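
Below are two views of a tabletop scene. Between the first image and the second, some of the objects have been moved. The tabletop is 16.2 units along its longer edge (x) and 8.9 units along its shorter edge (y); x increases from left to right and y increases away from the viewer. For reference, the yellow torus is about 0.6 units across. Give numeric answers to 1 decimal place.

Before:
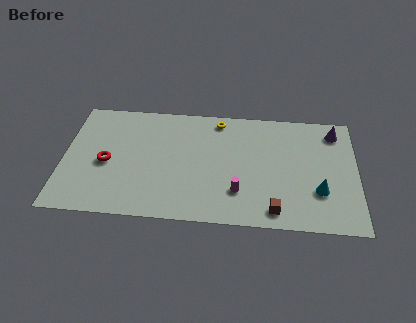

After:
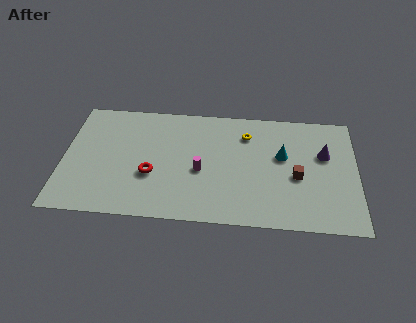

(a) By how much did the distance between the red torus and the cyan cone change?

-4.3

They were about 11.8 units apart before and 7.5 after — 4.3 units closer together.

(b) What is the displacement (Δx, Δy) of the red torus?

(2.5, -0.7)

The red torus was at about (2.4, 4.0) and moved to about (4.9, 3.3).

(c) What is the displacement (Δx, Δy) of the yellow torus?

(1.6, -1.0)

The yellow torus was at about (8.5, 7.8) and moved to about (10.1, 6.8).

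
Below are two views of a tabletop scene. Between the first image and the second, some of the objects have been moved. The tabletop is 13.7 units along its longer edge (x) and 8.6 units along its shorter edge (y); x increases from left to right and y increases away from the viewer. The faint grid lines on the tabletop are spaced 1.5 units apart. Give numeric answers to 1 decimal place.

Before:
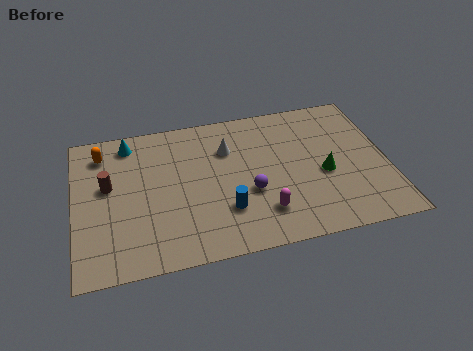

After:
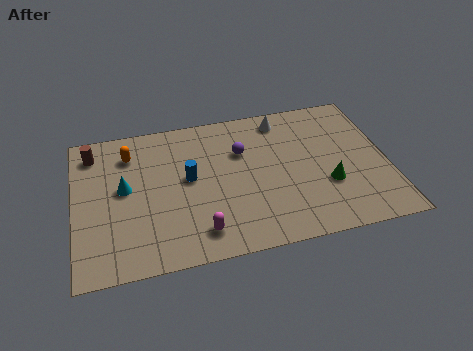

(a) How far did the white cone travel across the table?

2.8

The white cone was near (6.8, 6.1) before and (9.3, 7.4) after, so it travelled √(2.5² + 1.3²) ≈ 2.8 units.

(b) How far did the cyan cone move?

2.7

From (2.5, 7.4) to (2.2, 4.7), the cyan cone covered √(0.3² + 2.7²) ≈ 2.7 units.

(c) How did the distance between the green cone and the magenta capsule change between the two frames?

+2.6

They were about 3.3 units apart before and 5.9 after — 2.6 units further apart.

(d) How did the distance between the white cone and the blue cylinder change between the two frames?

+1.5

Before: roughly 3.6 units apart; after: 5.1. That's 1.5 units further apart.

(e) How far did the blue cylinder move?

2.7

The blue cylinder moved from about (6.5, 2.5) to (5.0, 4.7), a distance of √(1.5² + 2.2²) ≈ 2.7.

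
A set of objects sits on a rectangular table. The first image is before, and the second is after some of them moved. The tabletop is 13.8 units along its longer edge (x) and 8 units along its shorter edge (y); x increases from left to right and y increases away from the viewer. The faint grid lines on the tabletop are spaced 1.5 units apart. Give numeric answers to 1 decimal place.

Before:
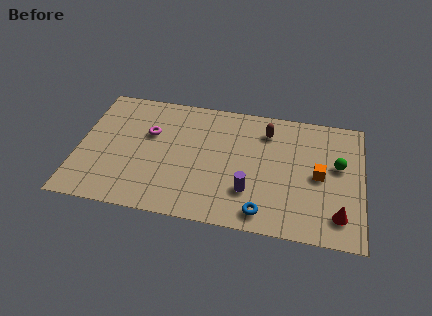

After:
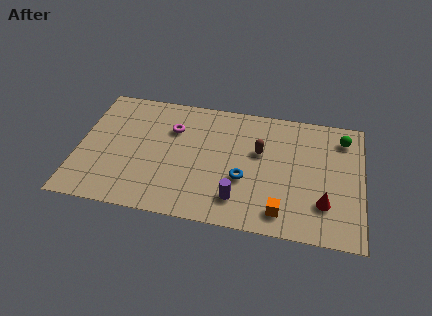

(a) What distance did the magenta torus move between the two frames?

1.2

The magenta torus moved from about (3.4, 5.1) to (4.5, 5.6), a distance of √(1.1² + 0.5²) ≈ 1.2.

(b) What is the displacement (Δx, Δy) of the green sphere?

(0.2, 1.8)

From the two frames, the green sphere sits at roughly (12.6, 4.7) before and (12.8, 6.5) after.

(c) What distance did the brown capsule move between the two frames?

1.4

From (9.1, 6.3) to (8.8, 4.9), the brown capsule covered √(0.3² + 1.4²) ≈ 1.4 units.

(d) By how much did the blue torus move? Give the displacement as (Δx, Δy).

(-1.0, 1.9)

From the two frames, the blue torus sits at roughly (9.1, 1.1) before and (8.1, 3.0) after.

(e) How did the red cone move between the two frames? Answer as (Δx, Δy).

(-0.7, 0.6)

From the two frames, the red cone sits at roughly (12.7, 1.6) before and (12.0, 2.2) after.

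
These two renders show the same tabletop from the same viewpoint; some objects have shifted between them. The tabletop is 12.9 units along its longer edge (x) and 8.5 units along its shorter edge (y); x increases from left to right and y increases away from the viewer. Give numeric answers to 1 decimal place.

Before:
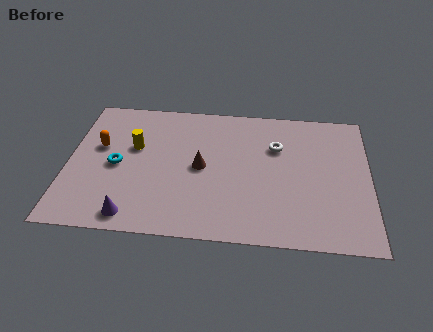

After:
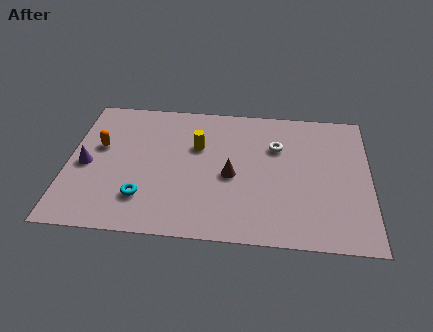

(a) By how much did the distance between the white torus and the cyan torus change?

-0.3

They were about 7.0 units apart before and 6.7 after — 0.3 units closer together.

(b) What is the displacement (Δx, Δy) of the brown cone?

(1.3, -0.4)

From the two frames, the brown cone sits at roughly (5.7, 4.2) before and (7.0, 3.8) after.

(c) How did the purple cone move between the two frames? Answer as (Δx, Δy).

(-2.1, 2.9)

The purple cone started near (2.9, 1.0) and ended near (0.8, 3.9).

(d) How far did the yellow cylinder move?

2.7

The yellow cylinder moved from about (2.8, 5.2) to (5.5, 5.5), a distance of √(2.7² + 0.3²) ≈ 2.7.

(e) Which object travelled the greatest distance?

the purple cone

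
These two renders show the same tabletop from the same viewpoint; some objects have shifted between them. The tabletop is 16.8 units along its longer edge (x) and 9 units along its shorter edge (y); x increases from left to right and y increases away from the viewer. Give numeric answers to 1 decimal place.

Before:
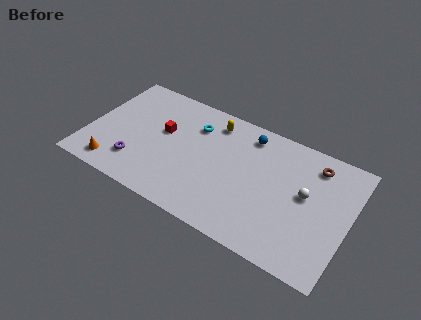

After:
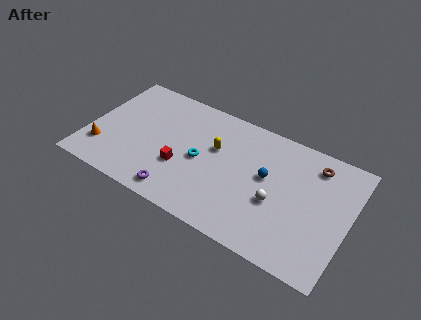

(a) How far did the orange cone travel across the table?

1.4

From (2.1, 1.3) to (1.1, 2.3), the orange cone covered √(1.0² + 1.0²) ≈ 1.4 units.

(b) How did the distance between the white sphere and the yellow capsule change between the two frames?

-2.1

The distance was about 6.8 in the first image and 4.7 in the second, so they moved 2.1 units closer together.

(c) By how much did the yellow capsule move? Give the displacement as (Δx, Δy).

(0.4, -1.9)

From the two frames, the yellow capsule sits at roughly (7.7, 7.5) before and (8.1, 5.6) after.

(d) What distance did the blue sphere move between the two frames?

2.9

The blue sphere moved from about (10.0, 7.6) to (11.5, 5.1), a distance of √(1.5² + 2.5²) ≈ 2.9.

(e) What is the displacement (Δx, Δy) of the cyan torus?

(0.7, -2.4)

The cyan torus started near (6.6, 6.7) and ended near (7.3, 4.3).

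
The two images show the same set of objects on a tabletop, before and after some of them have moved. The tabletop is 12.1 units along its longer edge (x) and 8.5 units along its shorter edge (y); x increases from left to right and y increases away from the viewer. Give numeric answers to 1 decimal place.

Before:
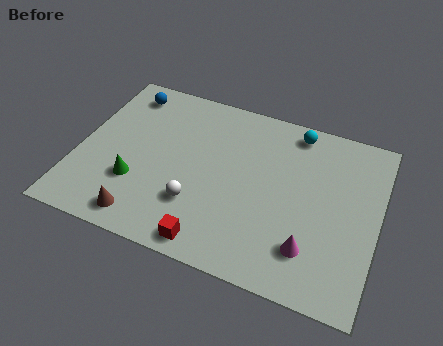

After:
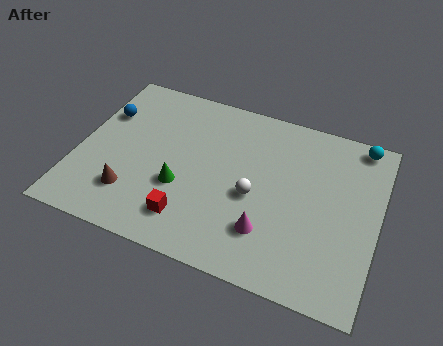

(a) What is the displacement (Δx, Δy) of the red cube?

(-1.0, 0.8)

From the two frames, the red cube sits at roughly (5.8, 0.9) before and (4.8, 1.7) after.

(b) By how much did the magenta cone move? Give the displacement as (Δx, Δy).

(-1.7, 0.2)

From the two frames, the magenta cone sits at roughly (9.6, 2.0) before and (7.9, 2.2) after.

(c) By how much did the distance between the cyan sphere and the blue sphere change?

+3.5

They were about 7.0 units apart before and 10.5 after — 3.5 units further apart.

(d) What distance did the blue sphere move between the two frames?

1.6

From (1.5, 7.2) to (0.8, 5.8), the blue sphere covered √(0.7² + 1.4²) ≈ 1.6 units.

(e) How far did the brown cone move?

1.2

The brown cone moved from about (3.0, 1.1) to (2.4, 2.1), a distance of √(0.6² + 1.0²) ≈ 1.2.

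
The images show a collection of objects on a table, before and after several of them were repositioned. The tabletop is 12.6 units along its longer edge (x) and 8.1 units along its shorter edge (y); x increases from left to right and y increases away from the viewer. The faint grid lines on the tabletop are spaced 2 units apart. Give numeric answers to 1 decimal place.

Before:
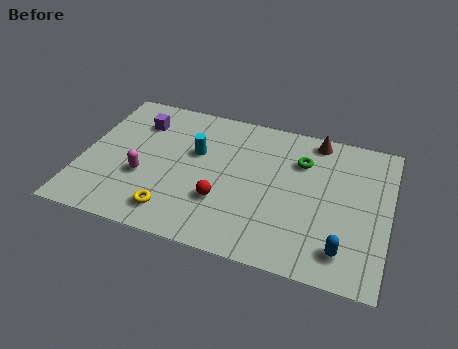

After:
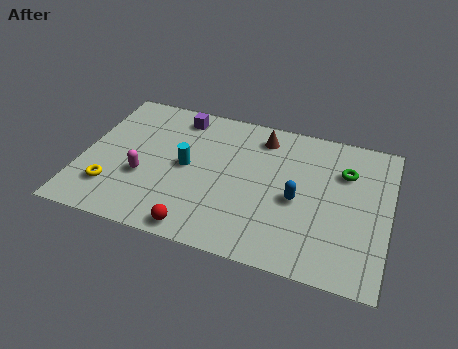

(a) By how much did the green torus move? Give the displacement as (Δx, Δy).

(1.8, -0.1)

The green torus started near (8.9, 5.8) and ended near (10.7, 5.7).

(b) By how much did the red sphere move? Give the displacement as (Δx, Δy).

(-0.8, -1.8)

The red sphere was at about (5.9, 2.6) and moved to about (5.1, 0.8).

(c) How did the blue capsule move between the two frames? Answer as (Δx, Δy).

(-2.0, 2.1)

From the two frames, the blue capsule sits at roughly (10.9, 1.5) before and (8.9, 3.6) after.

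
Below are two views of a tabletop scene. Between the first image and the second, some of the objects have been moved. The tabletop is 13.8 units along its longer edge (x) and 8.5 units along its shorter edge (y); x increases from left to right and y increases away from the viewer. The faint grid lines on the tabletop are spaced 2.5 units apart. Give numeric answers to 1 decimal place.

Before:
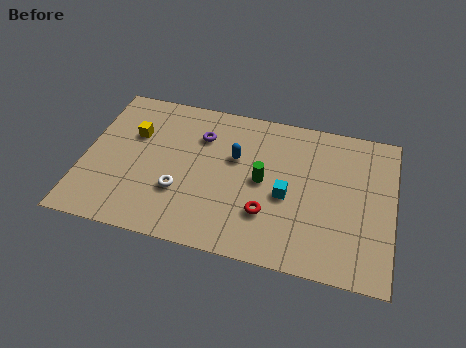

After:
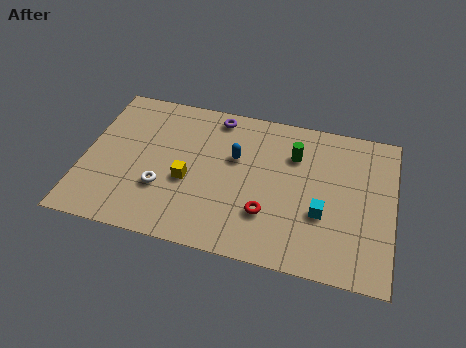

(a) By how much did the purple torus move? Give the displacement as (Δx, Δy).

(0.6, 1.3)

From the two frames, the purple torus sits at roughly (5.1, 6.2) before and (5.7, 7.5) after.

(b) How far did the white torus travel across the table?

0.8

The white torus moved from about (4.4, 2.8) to (3.6, 2.8), a distance of √(0.8² + 0.0²) ≈ 0.8.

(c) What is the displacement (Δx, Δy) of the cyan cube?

(1.6, -0.6)

From the two frames, the cyan cube sits at roughly (9.1, 3.7) before and (10.7, 3.1) after.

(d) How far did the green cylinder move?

2.2

The green cylinder moved from about (8.0, 4.3) to (9.3, 6.1), a distance of √(1.3² + 1.8²) ≈ 2.2.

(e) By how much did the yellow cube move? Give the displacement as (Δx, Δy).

(2.6, -2.1)

The yellow cube started near (2.1, 5.6) and ended near (4.7, 3.5).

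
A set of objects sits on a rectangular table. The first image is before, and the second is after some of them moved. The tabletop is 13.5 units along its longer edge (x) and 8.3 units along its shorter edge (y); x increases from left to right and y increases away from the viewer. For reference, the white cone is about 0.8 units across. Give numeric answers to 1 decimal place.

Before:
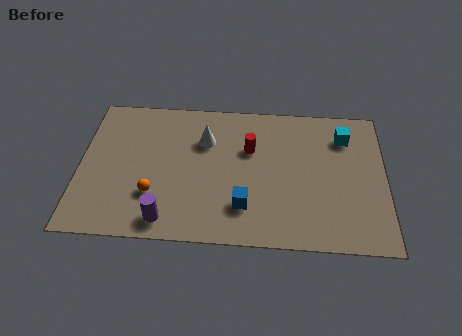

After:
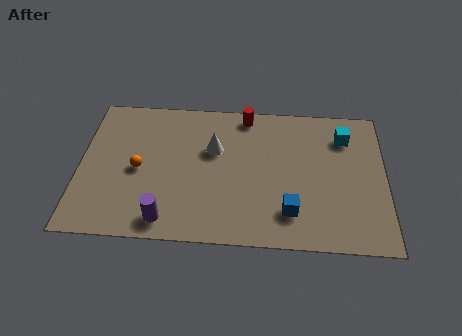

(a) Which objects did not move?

the purple cylinder and the cyan cube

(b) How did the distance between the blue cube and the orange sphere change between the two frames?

+3.0

The distance was about 4.0 in the first image and 7.0 in the second, so they moved 3.0 units further apart.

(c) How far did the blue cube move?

2.0

The blue cube was near (7.3, 2.1) before and (9.3, 1.9) after, so it travelled √(2.0² + 0.2²) ≈ 2.0 units.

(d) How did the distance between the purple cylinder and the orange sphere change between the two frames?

+1.6

They were about 1.5 units apart before and 3.1 after — 1.6 units further apart.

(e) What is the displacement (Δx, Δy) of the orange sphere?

(-0.7, 1.4)

From the two frames, the orange sphere sits at roughly (3.3, 2.5) before and (2.6, 3.9) after.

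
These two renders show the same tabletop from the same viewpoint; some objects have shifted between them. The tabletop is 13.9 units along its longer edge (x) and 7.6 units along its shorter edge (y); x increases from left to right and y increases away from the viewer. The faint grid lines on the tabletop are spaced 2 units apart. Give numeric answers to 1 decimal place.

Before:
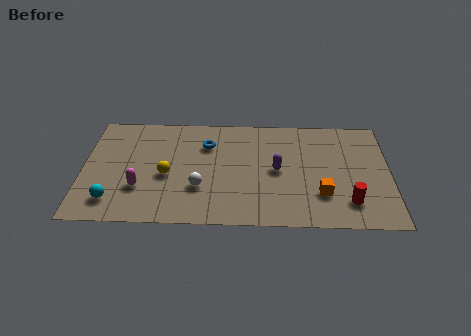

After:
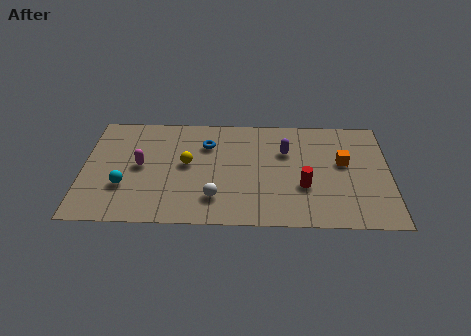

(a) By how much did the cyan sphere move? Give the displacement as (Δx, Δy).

(0.5, 1.0)

The cyan sphere started near (1.4, 1.5) and ended near (1.9, 2.5).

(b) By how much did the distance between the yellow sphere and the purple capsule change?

-0.4

Before: roughly 5.0 units apart; after: 4.6. That's 0.4 units closer together.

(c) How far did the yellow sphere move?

1.2

The yellow sphere was near (3.8, 3.3) before and (4.7, 4.1) after, so it travelled √(0.9² + 0.8²) ≈ 1.2 units.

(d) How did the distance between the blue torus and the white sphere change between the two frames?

+0.7

They were about 3.0 units apart before and 3.7 after — 0.7 units further apart.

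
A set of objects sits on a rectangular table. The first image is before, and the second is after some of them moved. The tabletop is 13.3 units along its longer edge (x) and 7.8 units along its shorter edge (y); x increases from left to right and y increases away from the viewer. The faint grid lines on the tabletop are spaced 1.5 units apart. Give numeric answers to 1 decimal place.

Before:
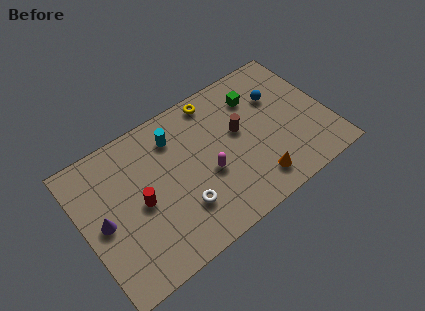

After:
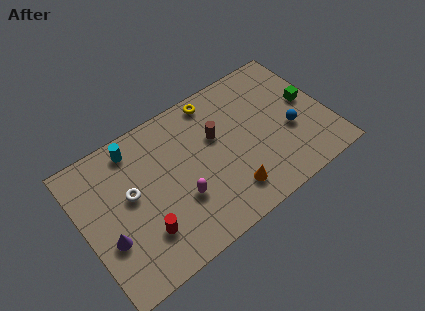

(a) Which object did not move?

the yellow torus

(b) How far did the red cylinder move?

1.6

The red cylinder was near (3.0, 3.7) before and (2.9, 2.1) after, so it travelled √(0.1² + 1.6²) ≈ 1.6 units.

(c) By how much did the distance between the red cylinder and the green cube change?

+2.6

Before: roughly 7.1 units apart; after: 9.7. That's 2.6 units further apart.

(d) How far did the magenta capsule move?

1.7

From (6.6, 3.2) to (5.0, 2.7), the magenta capsule covered √(1.6² + 0.5²) ≈ 1.7 units.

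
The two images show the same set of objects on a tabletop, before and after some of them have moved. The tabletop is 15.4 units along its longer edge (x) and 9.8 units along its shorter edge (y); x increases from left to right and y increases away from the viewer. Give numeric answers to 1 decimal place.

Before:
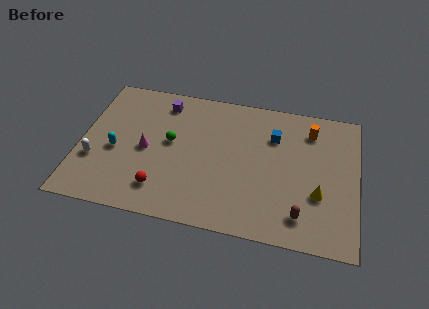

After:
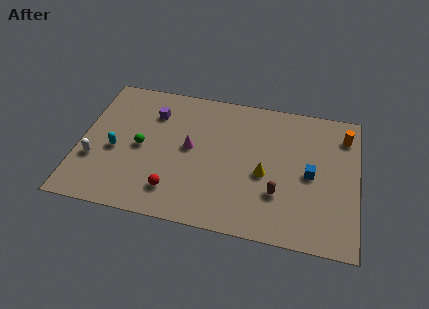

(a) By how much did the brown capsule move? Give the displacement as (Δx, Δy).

(-1.3, 1.2)

The brown capsule was at about (12.4, 1.8) and moved to about (11.1, 3.0).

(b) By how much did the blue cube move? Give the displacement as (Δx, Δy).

(2.1, -2.3)

From the two frames, the blue cube sits at roughly (10.7, 7.0) before and (12.8, 4.7) after.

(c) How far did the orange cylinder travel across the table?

1.9

The orange cylinder moved from about (12.7, 7.8) to (14.6, 7.8), a distance of √(1.9² + 0.0²) ≈ 1.9.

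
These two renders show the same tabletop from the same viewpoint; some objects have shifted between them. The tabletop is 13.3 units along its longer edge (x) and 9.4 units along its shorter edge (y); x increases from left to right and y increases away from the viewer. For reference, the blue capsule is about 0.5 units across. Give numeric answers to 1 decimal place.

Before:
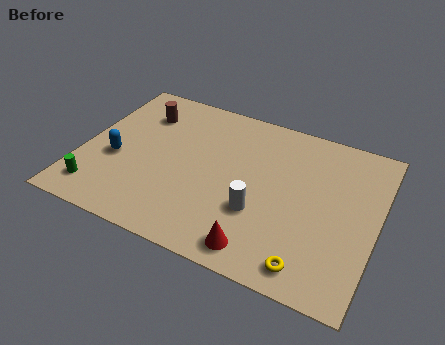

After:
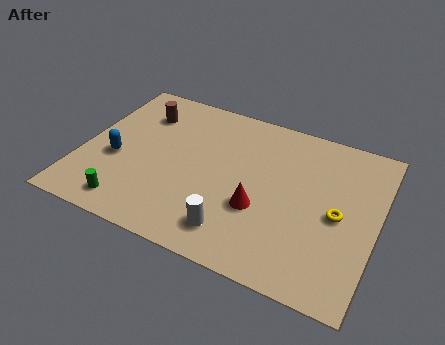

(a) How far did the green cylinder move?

1.5

From (1.1, 1.6) to (2.6, 1.3), the green cylinder covered √(1.5² + 0.3²) ≈ 1.5 units.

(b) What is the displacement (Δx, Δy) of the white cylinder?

(-0.9, -1.5)

From the two frames, the white cylinder sits at roughly (8.2, 3.2) before and (7.3, 1.7) after.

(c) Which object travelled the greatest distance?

the yellow torus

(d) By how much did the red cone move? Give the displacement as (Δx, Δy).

(-0.3, 2.2)

The red cone was at about (8.5, 1.2) and moved to about (8.2, 3.4).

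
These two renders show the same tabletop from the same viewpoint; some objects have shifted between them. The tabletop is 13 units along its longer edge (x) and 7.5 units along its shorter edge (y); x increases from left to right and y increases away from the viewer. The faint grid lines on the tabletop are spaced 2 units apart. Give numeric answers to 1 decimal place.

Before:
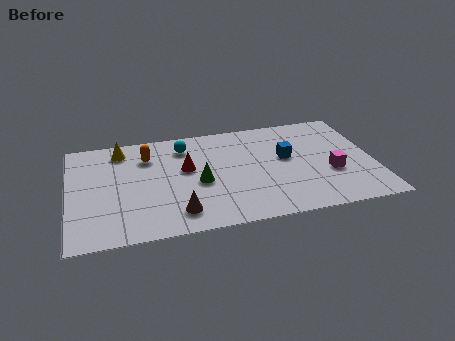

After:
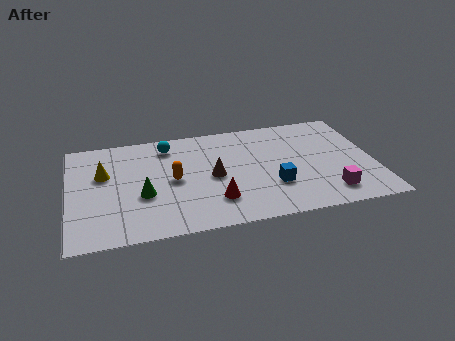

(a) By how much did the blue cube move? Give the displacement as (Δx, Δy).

(-0.7, -1.9)

The blue cube started near (9.3, 4.3) and ended near (8.6, 2.4).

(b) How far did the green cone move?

2.4

From (5.5, 3.3) to (3.1, 2.9), the green cone covered √(2.4² + 0.4²) ≈ 2.4 units.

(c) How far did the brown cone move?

2.7

The brown cone moved from about (4.5, 1.4) to (6.1, 3.6), a distance of √(1.6² + 2.2²) ≈ 2.7.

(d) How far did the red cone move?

2.7

From (5.0, 4.4) to (6.1, 1.9), the red cone covered √(1.1² + 2.5²) ≈ 2.7 units.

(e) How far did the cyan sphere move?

0.7

The cyan sphere was near (5.0, 6.0) before and (4.3, 6.2) after, so it travelled √(0.7² + 0.2²) ≈ 0.7 units.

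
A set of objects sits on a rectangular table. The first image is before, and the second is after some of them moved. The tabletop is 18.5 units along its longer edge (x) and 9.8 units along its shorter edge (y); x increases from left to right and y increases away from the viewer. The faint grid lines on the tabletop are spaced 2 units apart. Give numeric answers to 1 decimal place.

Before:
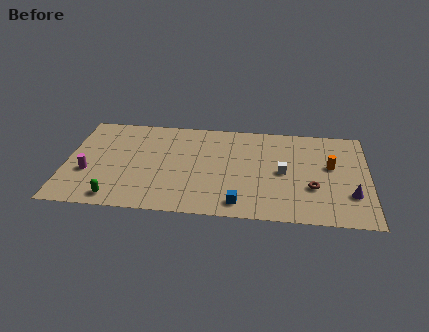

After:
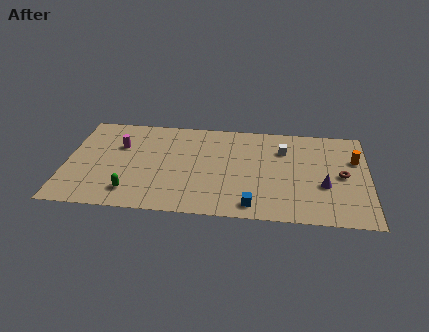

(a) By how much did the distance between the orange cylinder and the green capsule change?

+0.6

Before: roughly 13.8 units apart; after: 14.4. That's 0.6 units further apart.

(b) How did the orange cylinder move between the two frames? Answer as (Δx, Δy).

(1.5, 0.8)

The orange cylinder was at about (16.2, 5.7) and moved to about (17.7, 6.5).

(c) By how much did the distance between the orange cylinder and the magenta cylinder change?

-0.4

They were about 14.9 units apart before and 14.5 after — 0.4 units closer together.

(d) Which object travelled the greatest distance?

the magenta cylinder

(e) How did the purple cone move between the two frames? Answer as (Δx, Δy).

(-1.6, 0.8)

From the two frames, the purple cone sits at roughly (17.4, 2.9) before and (15.8, 3.7) after.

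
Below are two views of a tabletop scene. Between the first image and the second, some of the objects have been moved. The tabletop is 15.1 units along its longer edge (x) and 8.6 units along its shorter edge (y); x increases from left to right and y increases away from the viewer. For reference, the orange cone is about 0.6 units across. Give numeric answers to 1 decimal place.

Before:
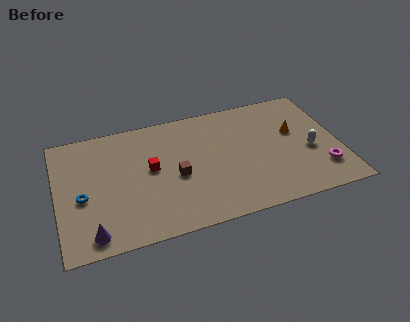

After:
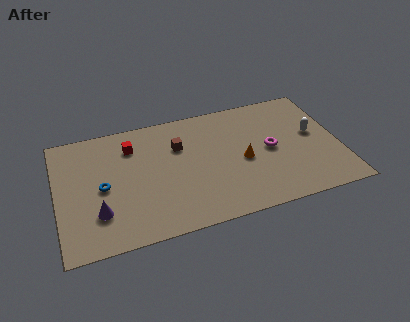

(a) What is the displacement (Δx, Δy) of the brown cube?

(0.3, 2.1)

From the two frames, the brown cube sits at roughly (6.3, 3.8) before and (6.6, 5.9) after.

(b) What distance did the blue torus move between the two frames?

1.2

The blue torus moved from about (1.3, 3.7) to (2.4, 4.1), a distance of √(1.1² + 0.4²) ≈ 1.2.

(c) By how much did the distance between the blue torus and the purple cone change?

-0.9

Before: roughly 2.6 units apart; after: 1.7. That's 0.9 units closer together.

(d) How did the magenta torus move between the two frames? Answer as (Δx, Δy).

(-2.6, 2.2)

The magenta torus was at about (14.0, 2.1) and moved to about (11.4, 4.3).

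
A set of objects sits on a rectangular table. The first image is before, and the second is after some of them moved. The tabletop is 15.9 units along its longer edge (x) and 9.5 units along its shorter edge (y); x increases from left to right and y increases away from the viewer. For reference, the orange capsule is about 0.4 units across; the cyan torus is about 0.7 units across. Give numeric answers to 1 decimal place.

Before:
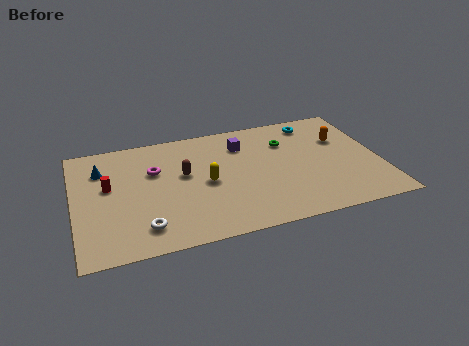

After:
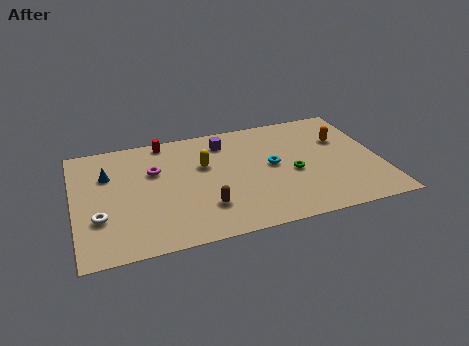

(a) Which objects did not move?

the magenta torus and the orange capsule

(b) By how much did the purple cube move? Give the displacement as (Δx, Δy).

(-0.9, 0.5)

From the two frames, the purple cube sits at roughly (8.9, 7.2) before and (8.0, 7.7) after.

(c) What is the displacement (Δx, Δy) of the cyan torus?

(-2.5, -3.1)

From the two frames, the cyan torus sits at roughly (12.8, 8.1) before and (10.3, 5.0) after.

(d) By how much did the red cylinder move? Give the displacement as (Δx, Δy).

(3.1, 3.1)

From the two frames, the red cylinder sits at roughly (1.8, 5.5) before and (4.9, 8.6) after.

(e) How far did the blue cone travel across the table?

0.6

From (1.5, 7.0) to (1.8, 6.5), the blue cone covered √(0.3² + 0.5²) ≈ 0.6 units.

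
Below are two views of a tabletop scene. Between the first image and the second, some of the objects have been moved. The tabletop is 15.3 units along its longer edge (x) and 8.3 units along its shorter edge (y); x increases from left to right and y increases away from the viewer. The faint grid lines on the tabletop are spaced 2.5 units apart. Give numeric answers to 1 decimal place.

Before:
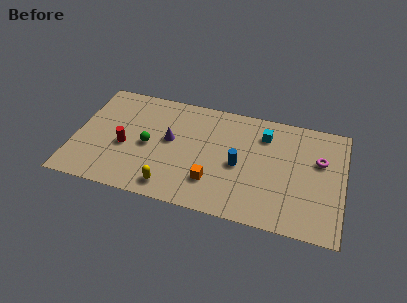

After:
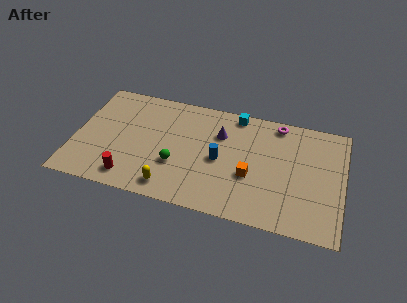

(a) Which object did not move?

the yellow capsule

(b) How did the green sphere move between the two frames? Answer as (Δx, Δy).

(1.7, -1.0)

From the two frames, the green sphere sits at roughly (4.2, 3.9) before and (5.9, 2.9) after.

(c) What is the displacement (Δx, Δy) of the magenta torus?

(-2.5, 2.1)

The magenta torus was at about (13.9, 5.3) and moved to about (11.4, 7.4).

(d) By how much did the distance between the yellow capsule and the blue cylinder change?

-0.8

Before: roughly 4.5 units apart; after: 3.7. That's 0.8 units closer together.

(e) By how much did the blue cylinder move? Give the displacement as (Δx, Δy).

(-1.1, 0.1)

The blue cylinder was at about (9.4, 3.8) and moved to about (8.3, 3.9).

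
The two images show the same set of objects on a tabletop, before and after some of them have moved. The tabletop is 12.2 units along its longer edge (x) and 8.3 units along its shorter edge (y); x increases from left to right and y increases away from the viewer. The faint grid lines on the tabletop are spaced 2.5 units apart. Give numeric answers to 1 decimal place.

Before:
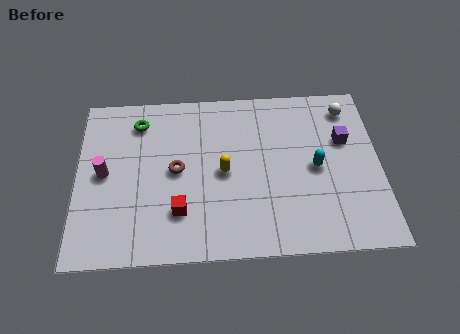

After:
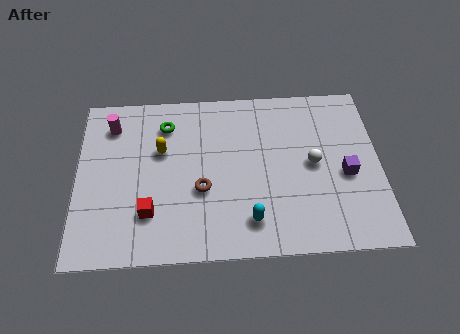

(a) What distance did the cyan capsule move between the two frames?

3.6

The cyan capsule was near (9.6, 4.0) before and (6.9, 1.6) after, so it travelled √(2.7² + 2.4²) ≈ 3.6 units.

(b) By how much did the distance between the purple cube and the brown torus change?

-1.1

The distance was about 6.9 in the first image and 5.8 in the second, so they moved 1.1 units closer together.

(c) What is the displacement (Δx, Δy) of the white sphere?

(-1.5, -2.7)

The white sphere was at about (11.0, 6.9) and moved to about (9.5, 4.2).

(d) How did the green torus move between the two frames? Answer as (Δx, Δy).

(1.1, -0.2)

The green torus started near (2.5, 6.7) and ended near (3.6, 6.5).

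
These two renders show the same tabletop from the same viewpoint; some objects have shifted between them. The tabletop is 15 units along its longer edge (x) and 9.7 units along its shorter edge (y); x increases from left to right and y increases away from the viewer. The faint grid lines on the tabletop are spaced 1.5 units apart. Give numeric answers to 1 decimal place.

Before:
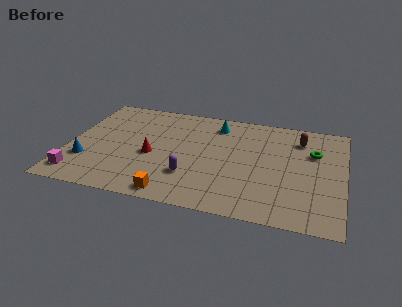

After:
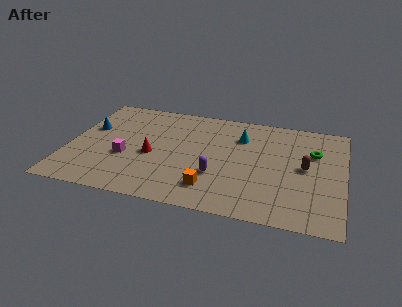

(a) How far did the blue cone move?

3.1

The blue cone was near (1.1, 2.9) before and (1.0, 6.0) after, so it travelled √(0.1² + 3.1²) ≈ 3.1 units.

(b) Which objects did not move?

the red cone and the green torus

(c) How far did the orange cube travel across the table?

2.2

The orange cube was near (6.0, 1.0) before and (8.0, 2.0) after, so it travelled √(2.0² + 1.0²) ≈ 2.2 units.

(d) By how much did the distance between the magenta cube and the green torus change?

-3.0

Before: roughly 13.5 units apart; after: 10.5. That's 3.0 units closer together.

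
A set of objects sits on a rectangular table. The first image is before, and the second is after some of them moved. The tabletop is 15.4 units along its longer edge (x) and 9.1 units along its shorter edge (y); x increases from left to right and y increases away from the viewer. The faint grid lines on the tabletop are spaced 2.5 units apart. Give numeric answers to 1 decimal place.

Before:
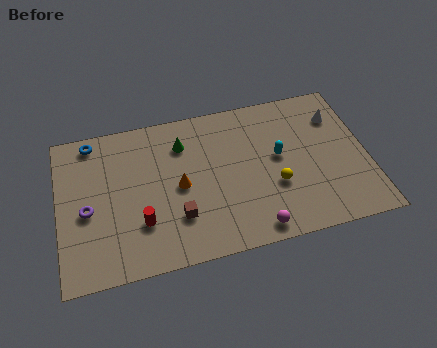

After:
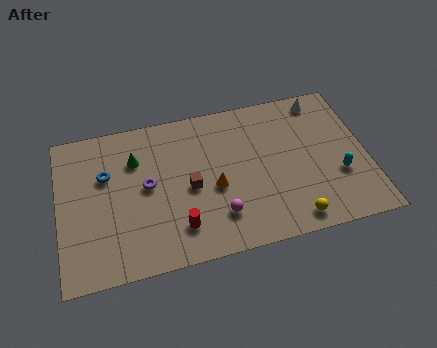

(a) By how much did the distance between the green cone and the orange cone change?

+2.1

The distance was about 2.5 in the first image and 4.6 in the second, so they moved 2.1 units further apart.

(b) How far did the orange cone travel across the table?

1.8

The orange cone was near (6.0, 4.4) before and (7.7, 3.9) after, so it travelled √(1.7² + 0.5²) ≈ 1.8 units.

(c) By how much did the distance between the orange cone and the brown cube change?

-0.6

They were about 1.8 units apart before and 1.2 after — 0.6 units closer together.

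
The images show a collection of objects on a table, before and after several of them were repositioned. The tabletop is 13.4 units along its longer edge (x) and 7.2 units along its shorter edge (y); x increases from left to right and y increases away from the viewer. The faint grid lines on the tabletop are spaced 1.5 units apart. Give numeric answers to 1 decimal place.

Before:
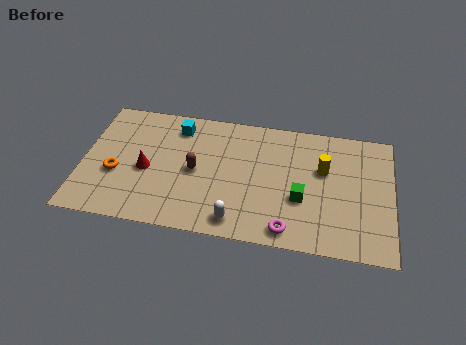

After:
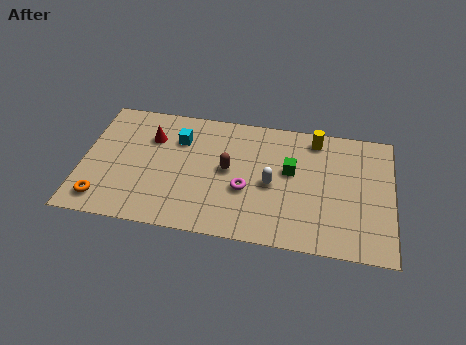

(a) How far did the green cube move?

1.6

From (9.5, 2.7) to (9.0, 4.2), the green cube covered √(0.5² + 1.5²) ≈ 1.6 units.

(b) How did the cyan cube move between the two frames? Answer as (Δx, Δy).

(0.1, -0.7)

The cyan cube was at about (4.0, 5.9) and moved to about (4.1, 5.2).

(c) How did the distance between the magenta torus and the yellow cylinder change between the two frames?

+0.6

They were about 3.9 units apart before and 4.5 after — 0.6 units further apart.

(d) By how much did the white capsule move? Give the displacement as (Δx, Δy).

(1.4, 2.3)

The white capsule was at about (6.8, 1.0) and moved to about (8.2, 3.3).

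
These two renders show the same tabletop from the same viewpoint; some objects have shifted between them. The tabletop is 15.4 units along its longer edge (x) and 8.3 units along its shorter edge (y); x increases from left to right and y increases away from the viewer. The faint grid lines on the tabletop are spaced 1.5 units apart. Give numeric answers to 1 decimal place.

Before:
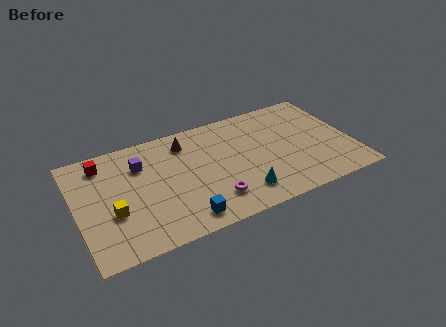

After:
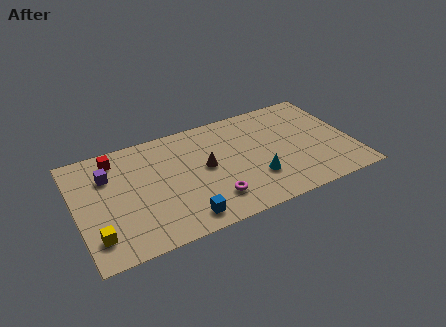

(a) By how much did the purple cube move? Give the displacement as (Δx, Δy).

(-1.8, -0.1)

The purple cube was at about (3.7, 6.0) and moved to about (1.9, 5.9).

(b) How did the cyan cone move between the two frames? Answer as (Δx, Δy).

(0.9, 0.8)

The cyan cone started near (8.9, 1.7) and ended near (9.8, 2.5).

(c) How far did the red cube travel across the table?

0.7

The red cube was near (1.7, 6.9) before and (2.4, 7.0) after, so it travelled √(0.7² + 0.1²) ≈ 0.7 units.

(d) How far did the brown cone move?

2.5

From (6.3, 6.7) to (7.2, 4.4), the brown cone covered √(0.9² + 2.3²) ≈ 2.5 units.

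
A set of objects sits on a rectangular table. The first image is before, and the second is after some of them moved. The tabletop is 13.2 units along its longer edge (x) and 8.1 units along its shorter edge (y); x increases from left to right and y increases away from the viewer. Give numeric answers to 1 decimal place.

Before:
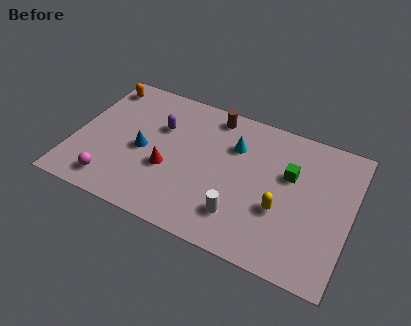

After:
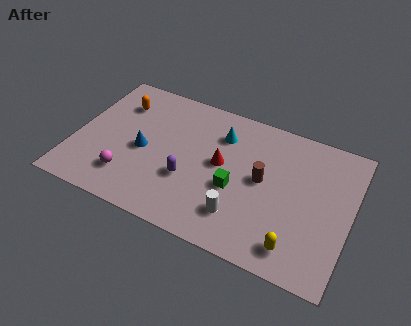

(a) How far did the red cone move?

2.7

From (4.6, 3.1) to (7.0, 4.4), the red cone covered √(2.4² + 1.3²) ≈ 2.7 units.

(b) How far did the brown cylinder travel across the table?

3.9

The brown cylinder was near (6.3, 7.1) before and (9.0, 4.3) after, so it travelled √(2.7² + 2.8²) ≈ 3.9 units.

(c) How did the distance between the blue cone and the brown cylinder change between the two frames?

+1.2

The distance was about 4.5 in the first image and 5.7 in the second, so they moved 1.2 units further apart.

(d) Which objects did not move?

the blue cone and the white cylinder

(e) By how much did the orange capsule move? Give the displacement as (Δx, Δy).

(1.0, -0.8)

The orange capsule started near (0.8, 6.9) and ended near (1.8, 6.1).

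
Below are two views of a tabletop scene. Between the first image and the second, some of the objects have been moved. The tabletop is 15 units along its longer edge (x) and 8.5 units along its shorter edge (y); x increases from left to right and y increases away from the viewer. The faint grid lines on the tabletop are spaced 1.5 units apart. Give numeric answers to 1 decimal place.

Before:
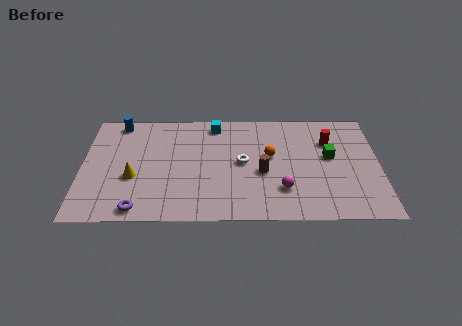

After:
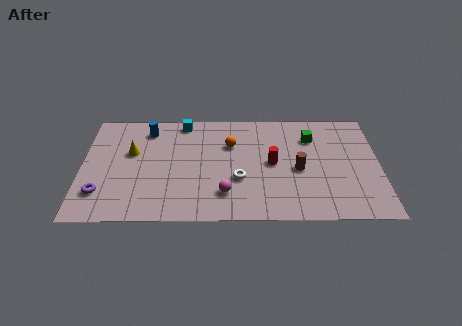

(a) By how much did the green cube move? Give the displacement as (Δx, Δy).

(-0.9, 1.5)

The green cube started near (12.5, 4.8) and ended near (11.6, 6.3).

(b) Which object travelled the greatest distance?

the red cylinder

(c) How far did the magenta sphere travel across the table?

2.9

From (10.1, 2.3) to (7.2, 2.0), the magenta sphere covered √(2.9² + 0.3²) ≈ 2.9 units.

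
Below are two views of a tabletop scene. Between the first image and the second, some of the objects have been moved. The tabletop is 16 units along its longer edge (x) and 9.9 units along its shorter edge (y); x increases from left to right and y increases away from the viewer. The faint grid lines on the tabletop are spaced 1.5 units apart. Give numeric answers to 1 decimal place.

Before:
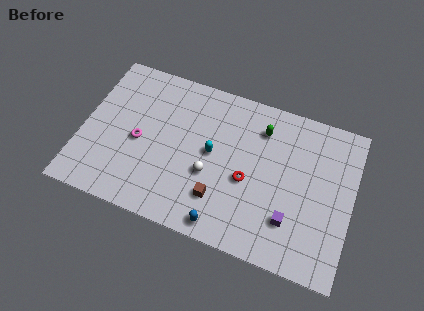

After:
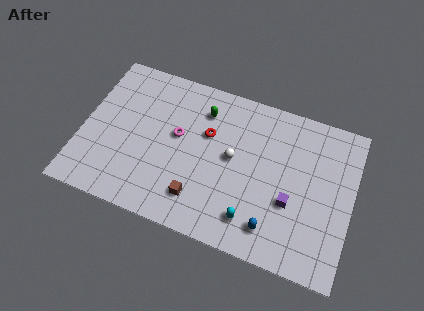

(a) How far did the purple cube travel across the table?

1.1

From (12.6, 2.6) to (12.5, 3.7), the purple cube covered √(0.1² + 1.1²) ≈ 1.1 units.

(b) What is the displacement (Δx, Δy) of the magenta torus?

(2.2, 1.1)

From the two frames, the magenta torus sits at roughly (3.4, 4.5) before and (5.6, 5.6) after.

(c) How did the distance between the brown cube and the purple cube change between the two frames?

+1.3

They were about 4.2 units apart before and 5.5 after — 1.3 units further apart.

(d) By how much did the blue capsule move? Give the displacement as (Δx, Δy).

(2.8, 0.8)

The blue capsule was at about (8.8, 1.0) and moved to about (11.6, 1.8).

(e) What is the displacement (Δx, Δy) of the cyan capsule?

(2.7, -3.3)

The cyan capsule started near (7.7, 5.2) and ended near (10.4, 1.9).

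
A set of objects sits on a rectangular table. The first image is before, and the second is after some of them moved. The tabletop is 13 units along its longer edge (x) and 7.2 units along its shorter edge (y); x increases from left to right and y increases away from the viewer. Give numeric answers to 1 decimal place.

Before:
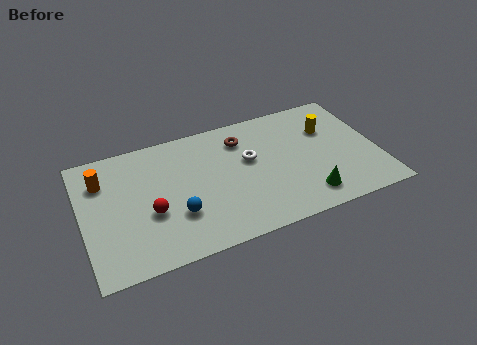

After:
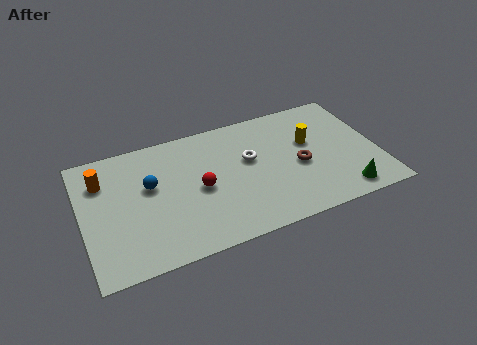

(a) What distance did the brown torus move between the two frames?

3.3

The brown torus moved from about (7.2, 5.6) to (9.5, 3.2), a distance of √(2.3² + 2.4²) ≈ 3.3.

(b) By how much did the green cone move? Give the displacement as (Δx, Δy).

(1.6, -0.3)

The green cone was at about (9.6, 1.3) and moved to about (11.2, 1.0).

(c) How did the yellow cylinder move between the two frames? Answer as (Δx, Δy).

(-0.9, -0.5)

From the two frames, the yellow cylinder sits at roughly (11.0, 4.9) before and (10.1, 4.4) after.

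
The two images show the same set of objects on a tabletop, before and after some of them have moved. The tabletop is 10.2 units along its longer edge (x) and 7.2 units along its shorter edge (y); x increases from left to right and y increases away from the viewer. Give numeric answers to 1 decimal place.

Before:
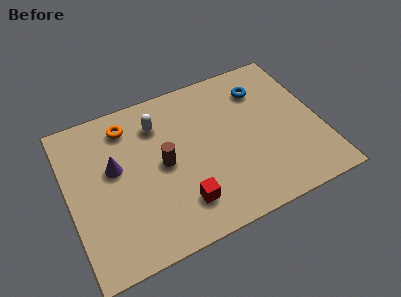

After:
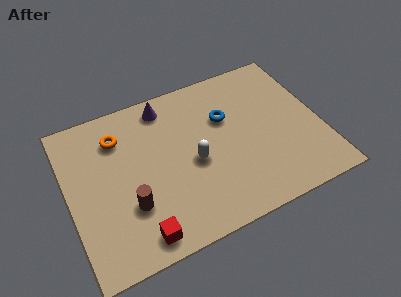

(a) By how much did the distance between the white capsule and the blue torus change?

-2.2

The distance was about 4.3 in the first image and 2.1 in the second, so they moved 2.2 units closer together.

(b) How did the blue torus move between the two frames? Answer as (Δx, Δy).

(-1.6, -0.8)

The blue torus was at about (8.1, 5.5) and moved to about (6.5, 4.7).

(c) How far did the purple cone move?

3.0

The purple cone was near (1.9, 4.2) before and (4.2, 6.2) after, so it travelled √(2.3² + 2.0²) ≈ 3.0 units.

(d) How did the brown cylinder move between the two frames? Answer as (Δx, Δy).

(-1.5, -1.3)

The brown cylinder was at about (3.8, 3.6) and moved to about (2.3, 2.3).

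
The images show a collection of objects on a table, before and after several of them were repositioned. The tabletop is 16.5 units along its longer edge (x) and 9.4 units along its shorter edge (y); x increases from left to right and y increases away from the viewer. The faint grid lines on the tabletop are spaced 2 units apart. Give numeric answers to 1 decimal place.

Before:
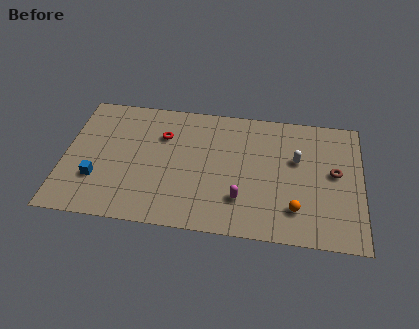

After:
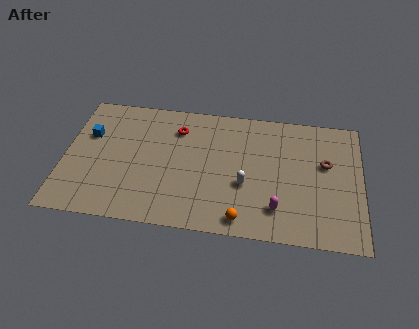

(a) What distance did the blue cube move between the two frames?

3.3

From (1.9, 2.9) to (1.3, 6.1), the blue cube covered √(0.6² + 3.2²) ≈ 3.3 units.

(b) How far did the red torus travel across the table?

1.0

The red torus was near (5.4, 6.6) before and (6.2, 7.2) after, so it travelled √(0.8² + 0.6²) ≈ 1.0 units.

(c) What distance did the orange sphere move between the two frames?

3.1

The orange sphere moved from about (12.9, 2.2) to (10.0, 1.1), a distance of √(2.9² + 1.1²) ≈ 3.1.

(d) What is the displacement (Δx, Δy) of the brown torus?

(-0.5, 0.6)

The brown torus started near (15.0, 5.1) and ended near (14.5, 5.7).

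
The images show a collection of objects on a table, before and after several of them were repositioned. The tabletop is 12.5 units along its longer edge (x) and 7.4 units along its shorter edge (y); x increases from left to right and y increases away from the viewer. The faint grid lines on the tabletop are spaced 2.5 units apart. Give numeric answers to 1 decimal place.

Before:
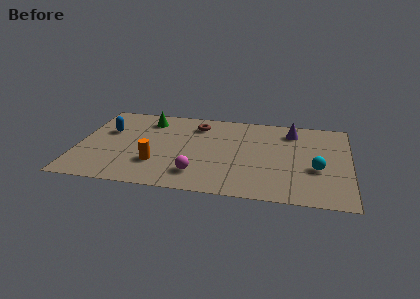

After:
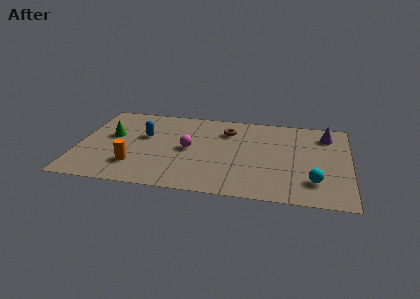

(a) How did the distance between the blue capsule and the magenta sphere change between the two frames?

-3.1

The distance was about 5.3 in the first image and 2.2 in the second, so they moved 3.1 units closer together.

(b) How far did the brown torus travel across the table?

1.4

The brown torus was near (5.4, 5.9) before and (6.8, 5.6) after, so it travelled √(1.4² + 0.3²) ≈ 1.4 units.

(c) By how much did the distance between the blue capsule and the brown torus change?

-0.3

They were about 4.3 units apart before and 4.0 after — 0.3 units closer together.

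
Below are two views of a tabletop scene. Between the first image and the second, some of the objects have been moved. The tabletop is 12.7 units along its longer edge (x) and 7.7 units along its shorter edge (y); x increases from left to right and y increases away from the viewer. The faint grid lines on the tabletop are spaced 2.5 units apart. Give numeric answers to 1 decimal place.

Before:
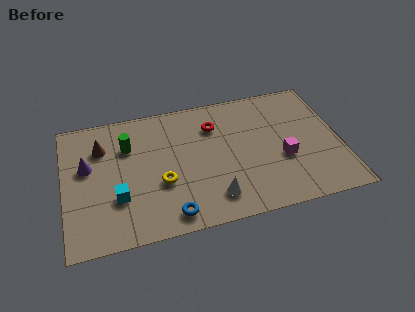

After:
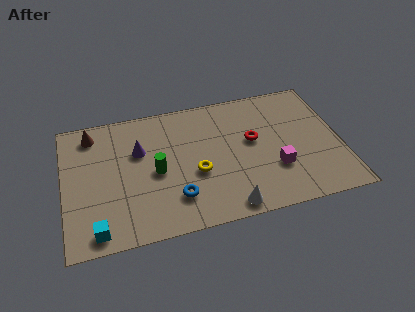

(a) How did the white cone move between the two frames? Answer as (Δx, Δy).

(0.6, -0.7)

The white cone started near (6.7, 1.5) and ended near (7.3, 0.8).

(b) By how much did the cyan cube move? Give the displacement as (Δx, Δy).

(-1.0, -1.6)

The cyan cube was at about (2.4, 2.5) and moved to about (1.4, 0.9).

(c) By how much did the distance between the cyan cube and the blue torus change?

+1.0

They were about 2.7 units apart before and 3.7 after — 1.0 units further apart.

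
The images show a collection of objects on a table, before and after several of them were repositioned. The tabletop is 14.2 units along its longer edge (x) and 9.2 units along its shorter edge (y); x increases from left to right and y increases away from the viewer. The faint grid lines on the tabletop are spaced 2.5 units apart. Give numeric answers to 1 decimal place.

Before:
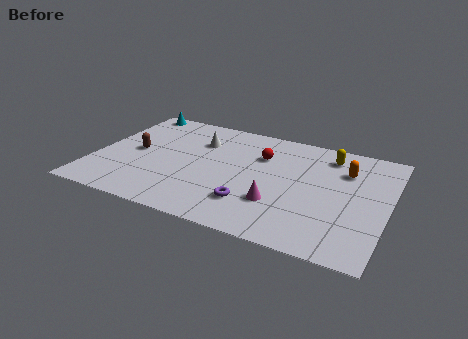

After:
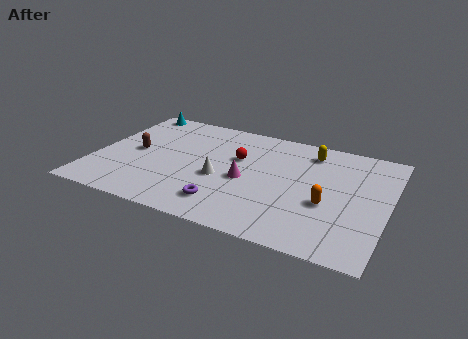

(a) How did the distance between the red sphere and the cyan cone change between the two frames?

-0.8

They were about 7.0 units apart before and 6.2 after — 0.8 units closer together.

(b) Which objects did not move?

the cyan cone and the brown capsule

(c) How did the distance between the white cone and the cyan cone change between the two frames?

+2.8

Before: roughly 4.0 units apart; after: 6.8. That's 2.8 units further apart.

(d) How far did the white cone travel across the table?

3.1

The white cone was near (4.8, 6.6) before and (6.2, 3.8) after, so it travelled √(1.4² + 2.8²) ≈ 3.1 units.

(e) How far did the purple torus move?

1.3

The purple torus was near (7.9, 2.3) before and (6.7, 1.8) after, so it travelled √(1.2² + 0.5²) ≈ 1.3 units.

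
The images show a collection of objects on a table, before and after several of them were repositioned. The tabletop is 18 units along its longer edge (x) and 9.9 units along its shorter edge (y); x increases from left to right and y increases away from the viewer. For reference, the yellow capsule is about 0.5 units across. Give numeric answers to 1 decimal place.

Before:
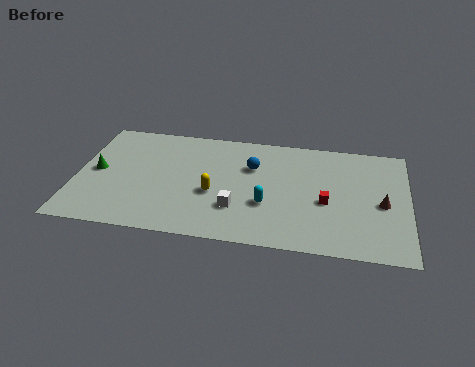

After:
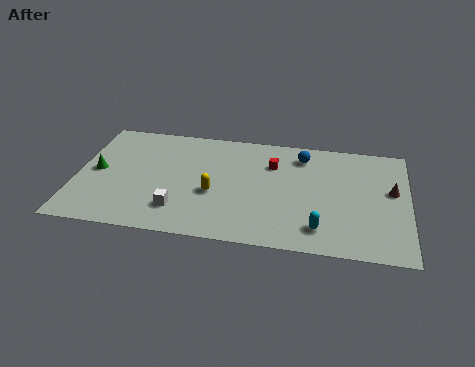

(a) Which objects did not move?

the green cone and the yellow capsule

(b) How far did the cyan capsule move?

3.3

The cyan capsule was near (10.4, 3.5) before and (13.3, 1.9) after, so it travelled √(2.9² + 1.6²) ≈ 3.3 units.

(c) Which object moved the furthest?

the red cube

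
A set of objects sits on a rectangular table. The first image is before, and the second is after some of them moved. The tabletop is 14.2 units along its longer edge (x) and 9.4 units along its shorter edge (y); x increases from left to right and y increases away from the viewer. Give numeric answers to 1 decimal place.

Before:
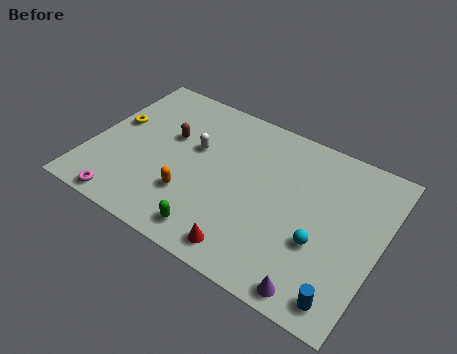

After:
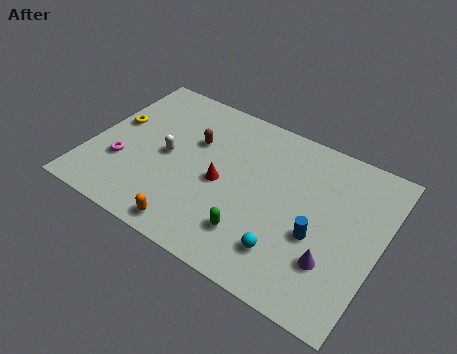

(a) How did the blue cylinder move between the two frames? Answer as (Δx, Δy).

(-1.7, 2.5)

The blue cylinder started near (13.0, 1.2) and ended near (11.3, 3.7).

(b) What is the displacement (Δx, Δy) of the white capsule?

(-1.2, -1.1)

From the two frames, the white capsule sits at roughly (4.9, 5.7) before and (3.7, 4.6) after.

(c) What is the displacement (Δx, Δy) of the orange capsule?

(0.4, -1.8)

The orange capsule was at about (5.2, 2.8) and moved to about (5.6, 1.0).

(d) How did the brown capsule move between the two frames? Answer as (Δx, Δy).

(1.2, 0.3)

The brown capsule started near (3.6, 5.8) and ended near (4.8, 6.1).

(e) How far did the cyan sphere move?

1.9

From (11.5, 3.4) to (10.1, 2.1), the cyan sphere covered √(1.4² + 1.3²) ≈ 1.9 units.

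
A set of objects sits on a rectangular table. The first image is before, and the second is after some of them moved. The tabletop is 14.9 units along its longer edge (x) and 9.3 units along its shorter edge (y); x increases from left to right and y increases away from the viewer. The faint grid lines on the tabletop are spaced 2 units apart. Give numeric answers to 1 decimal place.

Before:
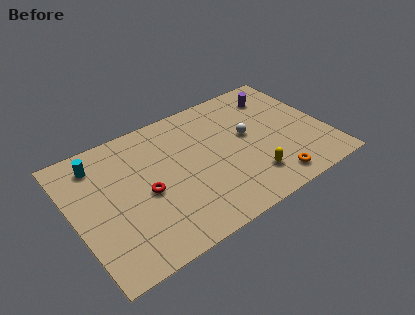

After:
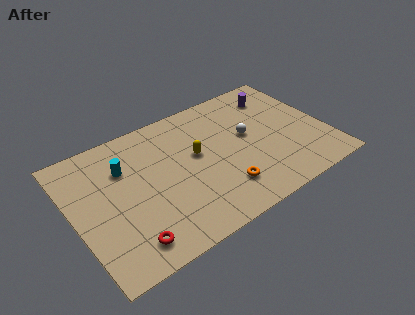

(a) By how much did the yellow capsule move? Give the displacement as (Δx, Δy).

(-2.7, 3.2)

From the two frames, the yellow capsule sits at roughly (10.0, 2.1) before and (7.3, 5.3) after.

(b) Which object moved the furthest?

the yellow capsule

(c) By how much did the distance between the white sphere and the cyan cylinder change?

-1.6

Before: roughly 8.9 units apart; after: 7.3. That's 1.6 units closer together.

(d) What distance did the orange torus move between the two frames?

2.9

From (11.1, 1.3) to (8.3, 2.2), the orange torus covered √(2.8² + 0.9²) ≈ 2.9 units.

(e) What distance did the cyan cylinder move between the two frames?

1.8

The cyan cylinder moved from about (1.8, 7.6) to (3.2, 6.5), a distance of √(1.4² + 1.1²) ≈ 1.8.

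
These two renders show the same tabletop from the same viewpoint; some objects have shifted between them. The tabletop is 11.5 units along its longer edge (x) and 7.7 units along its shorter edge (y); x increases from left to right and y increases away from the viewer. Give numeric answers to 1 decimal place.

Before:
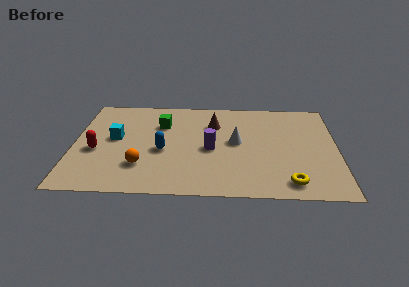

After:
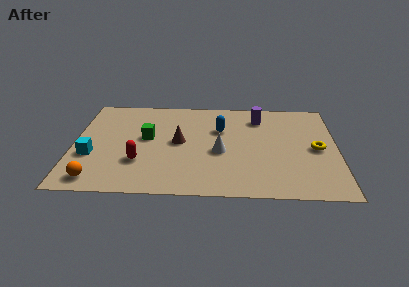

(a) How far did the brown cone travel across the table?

2.1

From (6.1, 5.5) to (4.6, 4.0), the brown cone covered √(1.5² + 1.5²) ≈ 2.1 units.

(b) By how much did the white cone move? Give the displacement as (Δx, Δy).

(-0.7, -0.8)

The white cone was at about (7.1, 4.1) and moved to about (6.4, 3.3).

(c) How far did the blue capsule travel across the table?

3.1

From (3.9, 3.3) to (6.4, 5.1), the blue capsule covered √(2.5² + 1.8²) ≈ 3.1 units.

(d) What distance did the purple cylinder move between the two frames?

3.3

The purple cylinder moved from about (6.0, 3.5) to (8.1, 6.1), a distance of √(2.1² + 2.6²) ≈ 3.3.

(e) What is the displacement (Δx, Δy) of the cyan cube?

(-1.0, -1.4)

From the two frames, the cyan cube sits at roughly (1.8, 4.2) before and (0.8, 2.8) after.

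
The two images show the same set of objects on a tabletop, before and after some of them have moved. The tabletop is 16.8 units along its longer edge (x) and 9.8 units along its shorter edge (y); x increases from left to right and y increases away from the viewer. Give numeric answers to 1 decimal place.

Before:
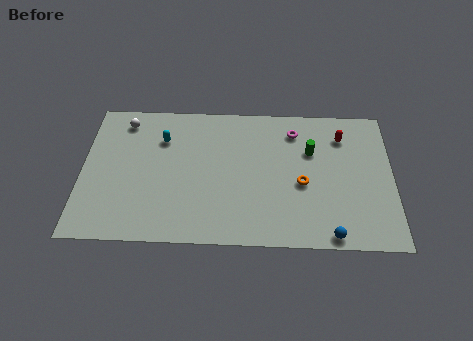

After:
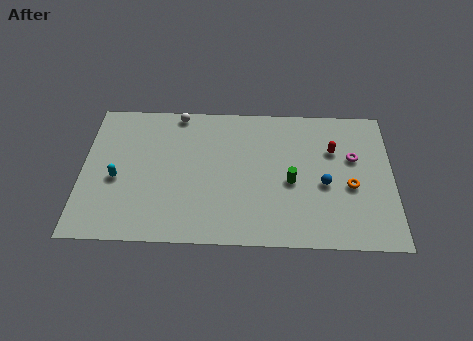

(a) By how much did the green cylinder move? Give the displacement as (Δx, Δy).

(-1.1, -2.2)

The green cylinder was at about (12.4, 6.5) and moved to about (11.3, 4.3).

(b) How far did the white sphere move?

3.0

The white sphere was near (2.2, 8.3) before and (5.1, 9.0) after, so it travelled √(2.9² + 0.7²) ≈ 3.0 units.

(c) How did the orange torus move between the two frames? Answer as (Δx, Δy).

(2.6, -0.1)

The orange torus was at about (11.9, 4.2) and moved to about (14.5, 4.1).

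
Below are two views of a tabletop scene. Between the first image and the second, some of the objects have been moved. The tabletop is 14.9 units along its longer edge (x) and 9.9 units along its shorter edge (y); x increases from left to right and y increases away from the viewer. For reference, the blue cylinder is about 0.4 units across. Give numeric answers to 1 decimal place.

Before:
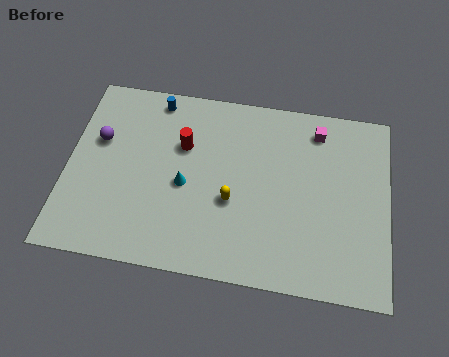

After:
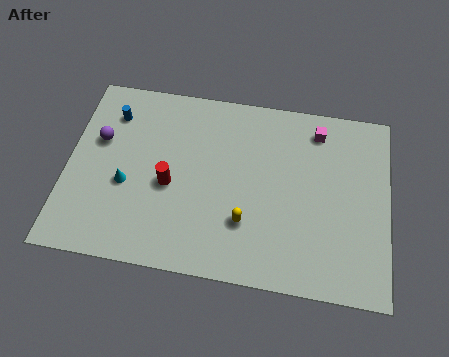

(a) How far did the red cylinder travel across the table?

2.3

The red cylinder moved from about (5.3, 6.5) to (4.8, 4.3), a distance of √(0.5² + 2.2²) ≈ 2.3.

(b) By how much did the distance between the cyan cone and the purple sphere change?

-1.9

The distance was about 4.5 in the first image and 2.6 in the second, so they moved 1.9 units closer together.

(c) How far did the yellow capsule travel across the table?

1.2

From (7.7, 3.9) to (8.4, 2.9), the yellow capsule covered √(0.7² + 1.0²) ≈ 1.2 units.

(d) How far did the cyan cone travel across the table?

2.7

The cyan cone moved from about (5.5, 4.4) to (2.8, 4.0), a distance of √(2.7² + 0.4²) ≈ 2.7.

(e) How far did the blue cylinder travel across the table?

2.3

The blue cylinder was near (3.9, 8.8) before and (1.9, 7.7) after, so it travelled √(2.0² + 1.1²) ≈ 2.3 units.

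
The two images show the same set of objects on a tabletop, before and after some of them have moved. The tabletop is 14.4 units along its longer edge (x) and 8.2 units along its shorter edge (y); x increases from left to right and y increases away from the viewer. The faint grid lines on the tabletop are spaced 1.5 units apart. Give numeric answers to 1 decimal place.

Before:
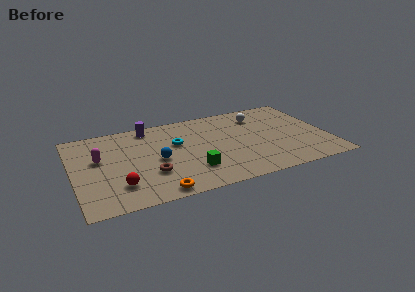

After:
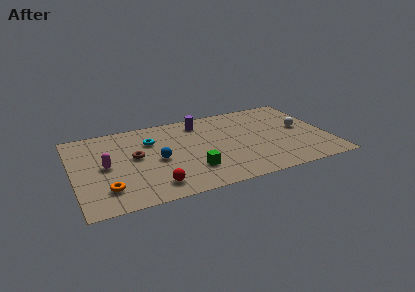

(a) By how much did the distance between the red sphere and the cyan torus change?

-0.3

Before: roughly 4.7 units apart; after: 4.4. That's 0.3 units closer together.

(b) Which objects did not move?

the green cube and the blue sphere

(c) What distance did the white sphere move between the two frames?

3.0

The white sphere moved from about (10.8, 6.4) to (13.0, 4.4), a distance of √(2.2² + 2.0²) ≈ 3.0.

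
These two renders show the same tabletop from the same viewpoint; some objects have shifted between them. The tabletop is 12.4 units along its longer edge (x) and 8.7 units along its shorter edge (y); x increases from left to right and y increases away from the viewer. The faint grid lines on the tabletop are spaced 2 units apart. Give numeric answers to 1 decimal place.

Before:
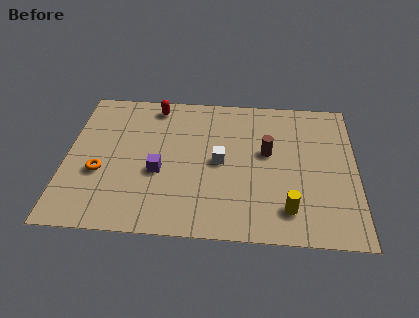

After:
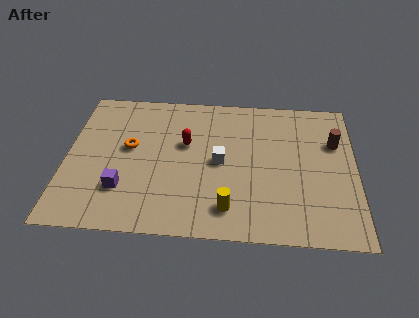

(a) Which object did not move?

the white cube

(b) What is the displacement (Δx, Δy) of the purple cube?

(-1.5, -1.1)

The purple cube was at about (4.0, 3.5) and moved to about (2.5, 2.4).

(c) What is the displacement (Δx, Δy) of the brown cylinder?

(2.9, 0.8)

From the two frames, the brown cylinder sits at roughly (8.6, 5.0) before and (11.5, 5.8) after.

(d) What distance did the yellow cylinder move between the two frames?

2.5

The yellow cylinder moved from about (9.5, 1.7) to (7.0, 1.6), a distance of √(2.5² + 0.1²) ≈ 2.5.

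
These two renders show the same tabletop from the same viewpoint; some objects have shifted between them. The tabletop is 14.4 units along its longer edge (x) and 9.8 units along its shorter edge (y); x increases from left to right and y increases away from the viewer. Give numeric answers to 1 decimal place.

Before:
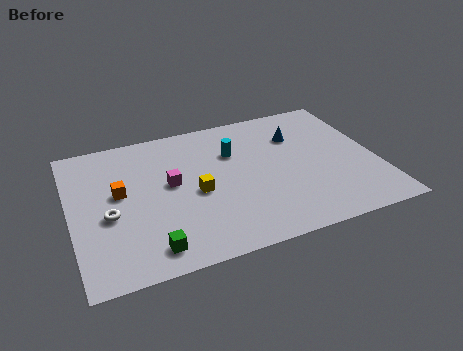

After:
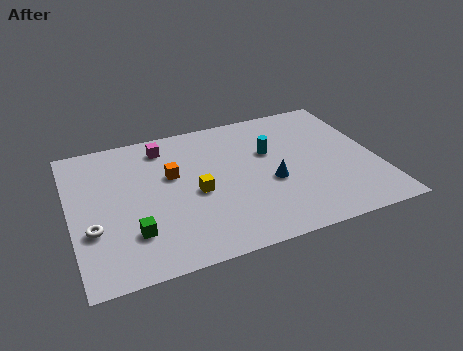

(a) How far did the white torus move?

1.1

The white torus moved from about (1.7, 4.1) to (0.9, 3.4), a distance of √(0.8² + 0.7²) ≈ 1.1.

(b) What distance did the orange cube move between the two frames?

2.5

From (2.3, 5.5) to (4.8, 6.0), the orange cube covered √(2.5² + 0.5²) ≈ 2.5 units.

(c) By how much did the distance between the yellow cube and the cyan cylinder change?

+1.1

The distance was about 3.0 in the first image and 4.1 in the second, so they moved 1.1 units further apart.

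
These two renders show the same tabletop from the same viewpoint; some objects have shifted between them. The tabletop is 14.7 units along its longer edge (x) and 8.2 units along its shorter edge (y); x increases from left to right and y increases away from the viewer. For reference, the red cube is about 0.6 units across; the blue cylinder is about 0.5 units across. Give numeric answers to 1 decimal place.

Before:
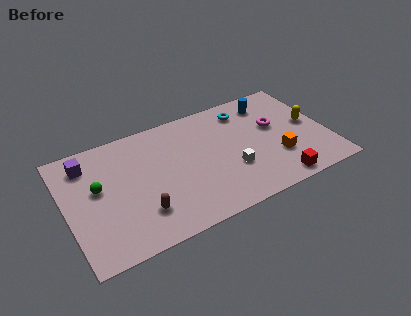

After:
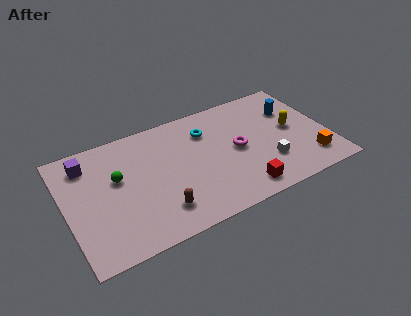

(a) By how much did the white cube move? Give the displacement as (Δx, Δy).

(2.0, -0.4)

The white cube started near (9.1, 2.8) and ended near (11.1, 2.4).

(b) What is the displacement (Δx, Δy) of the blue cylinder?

(1.2, -1.0)

From the two frames, the blue cylinder sits at roughly (11.8, 6.7) before and (13.0, 5.7) after.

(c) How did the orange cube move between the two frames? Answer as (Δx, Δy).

(1.7, -0.9)

From the two frames, the orange cube sits at roughly (11.7, 2.6) before and (13.4, 1.7) after.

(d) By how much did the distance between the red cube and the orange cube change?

+2.3

Before: roughly 1.7 units apart; after: 4.0. That's 2.3 units further apart.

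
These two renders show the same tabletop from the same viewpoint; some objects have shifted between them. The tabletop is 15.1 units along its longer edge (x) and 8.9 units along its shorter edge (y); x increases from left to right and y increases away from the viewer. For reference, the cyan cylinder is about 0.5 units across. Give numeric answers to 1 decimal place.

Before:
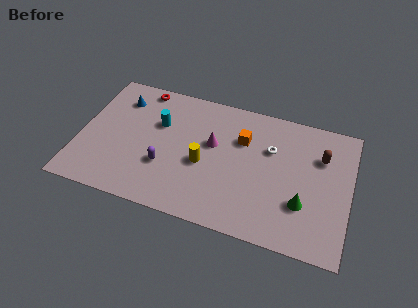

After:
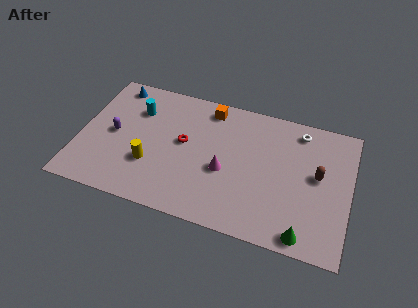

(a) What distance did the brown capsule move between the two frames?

1.3

The brown capsule was near (13.4, 6.2) before and (13.3, 4.9) after, so it travelled √(0.1² + 1.3²) ≈ 1.3 units.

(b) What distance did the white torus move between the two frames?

2.3

The white torus moved from about (10.6, 5.9) to (12.1, 7.6), a distance of √(1.5² + 1.7²) ≈ 2.3.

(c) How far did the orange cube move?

2.6

The orange cube was near (9.0, 6.1) before and (7.0, 7.7) after, so it travelled √(2.0² + 1.6²) ≈ 2.6 units.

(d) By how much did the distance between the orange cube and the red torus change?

-3.2

The distance was about 6.2 in the first image and 3.0 in the second, so they moved 3.2 units closer together.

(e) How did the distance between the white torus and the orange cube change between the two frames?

+3.5

Before: roughly 1.6 units apart; after: 5.1. That's 3.5 units further apart.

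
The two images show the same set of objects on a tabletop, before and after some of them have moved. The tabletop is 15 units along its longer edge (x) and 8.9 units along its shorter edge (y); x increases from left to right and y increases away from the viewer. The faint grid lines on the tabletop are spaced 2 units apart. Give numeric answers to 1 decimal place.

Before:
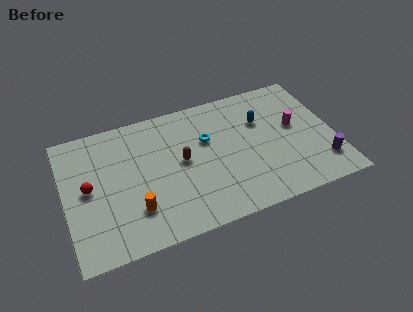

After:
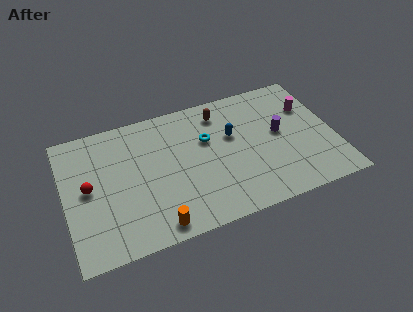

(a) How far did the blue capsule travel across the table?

1.8

The blue capsule moved from about (11.1, 6.0) to (9.4, 5.5), a distance of √(1.7² + 0.5²) ≈ 1.8.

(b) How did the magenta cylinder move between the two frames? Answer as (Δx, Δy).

(0.9, 1.1)

From the two frames, the magenta cylinder sits at roughly (12.9, 5.0) before and (13.8, 6.1) after.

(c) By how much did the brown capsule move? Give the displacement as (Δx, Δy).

(2.4, 2.6)

From the two frames, the brown capsule sits at roughly (6.5, 4.7) before and (8.9, 7.3) after.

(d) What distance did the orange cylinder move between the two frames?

1.7

From (3.7, 2.4) to (4.7, 1.0), the orange cylinder covered √(1.0² + 1.4²) ≈ 1.7 units.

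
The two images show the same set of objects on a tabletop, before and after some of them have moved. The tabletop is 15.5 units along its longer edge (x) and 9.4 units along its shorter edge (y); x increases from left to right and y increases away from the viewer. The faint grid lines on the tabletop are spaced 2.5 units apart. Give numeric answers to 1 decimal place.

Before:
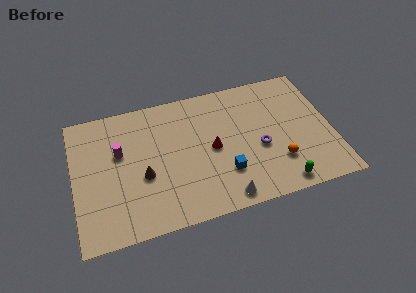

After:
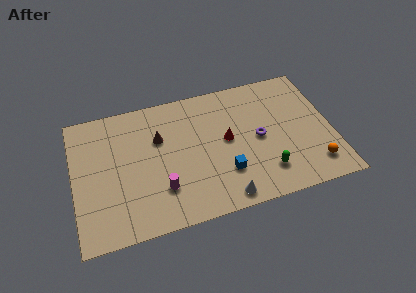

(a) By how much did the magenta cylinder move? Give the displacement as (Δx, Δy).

(2.3, -3.2)

The magenta cylinder was at about (2.8, 5.8) and moved to about (5.1, 2.6).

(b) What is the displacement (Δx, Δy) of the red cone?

(0.9, 0.4)

The red cone was at about (8.3, 4.6) and moved to about (9.2, 5.0).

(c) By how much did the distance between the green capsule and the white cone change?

-0.6

They were about 3.4 units apart before and 2.8 after — 0.6 units closer together.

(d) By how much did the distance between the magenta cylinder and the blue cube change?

-3.0

They were about 6.8 units apart before and 3.8 after — 3.0 units closer together.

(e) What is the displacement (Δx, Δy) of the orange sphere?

(2.1, -0.8)

The orange sphere was at about (12.1, 2.6) and moved to about (14.2, 1.8).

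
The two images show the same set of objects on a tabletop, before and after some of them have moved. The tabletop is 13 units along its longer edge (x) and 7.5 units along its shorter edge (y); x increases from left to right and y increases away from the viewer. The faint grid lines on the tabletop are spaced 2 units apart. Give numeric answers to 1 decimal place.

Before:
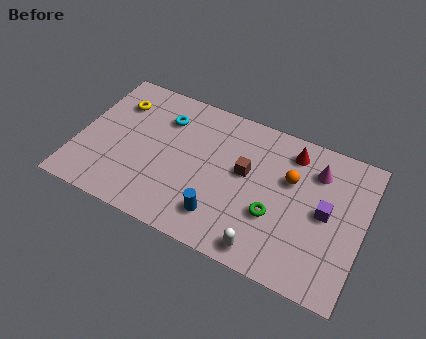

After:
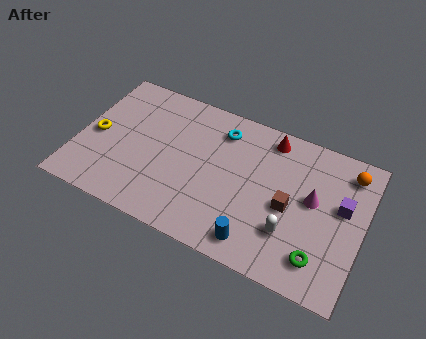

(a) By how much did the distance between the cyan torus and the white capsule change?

-1.8

They were about 7.0 units apart before and 5.2 after — 1.8 units closer together.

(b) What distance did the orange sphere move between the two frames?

2.9

From (9.6, 4.8) to (12.1, 6.2), the orange sphere covered √(2.5² + 1.4²) ≈ 2.9 units.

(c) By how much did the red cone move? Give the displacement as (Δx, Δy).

(-1.0, 0.3)

The red cone was at about (9.5, 6.2) and moved to about (8.5, 6.5).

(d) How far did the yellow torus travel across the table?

2.2

From (1.5, 5.6) to (0.8, 3.5), the yellow torus covered √(0.7² + 2.1²) ≈ 2.2 units.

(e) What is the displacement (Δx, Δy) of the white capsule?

(1.0, 1.3)

The white capsule started near (8.9, 0.9) and ended near (9.9, 2.2).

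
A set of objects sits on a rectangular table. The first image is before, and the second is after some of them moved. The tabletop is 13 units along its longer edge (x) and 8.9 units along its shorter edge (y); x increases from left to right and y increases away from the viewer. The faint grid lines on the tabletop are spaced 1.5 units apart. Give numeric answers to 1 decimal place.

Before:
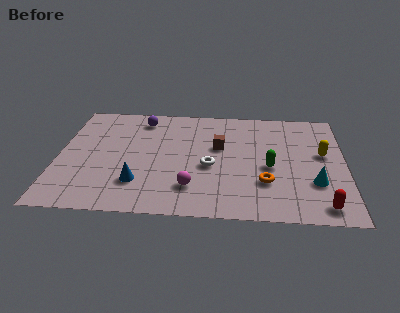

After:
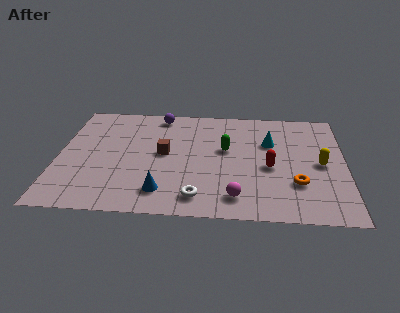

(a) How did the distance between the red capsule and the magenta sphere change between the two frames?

-3.1

They were about 5.9 units apart before and 2.8 after — 3.1 units closer together.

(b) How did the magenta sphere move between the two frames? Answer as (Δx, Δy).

(2.0, -0.6)

The magenta sphere was at about (6.1, 2.1) and moved to about (8.1, 1.5).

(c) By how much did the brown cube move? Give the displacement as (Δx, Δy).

(-2.5, -0.7)

From the two frames, the brown cube sits at roughly (7.3, 5.4) before and (4.8, 4.7) after.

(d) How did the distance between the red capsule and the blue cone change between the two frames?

-3.0

The distance was about 8.3 in the first image and 5.3 in the second, so they moved 3.0 units closer together.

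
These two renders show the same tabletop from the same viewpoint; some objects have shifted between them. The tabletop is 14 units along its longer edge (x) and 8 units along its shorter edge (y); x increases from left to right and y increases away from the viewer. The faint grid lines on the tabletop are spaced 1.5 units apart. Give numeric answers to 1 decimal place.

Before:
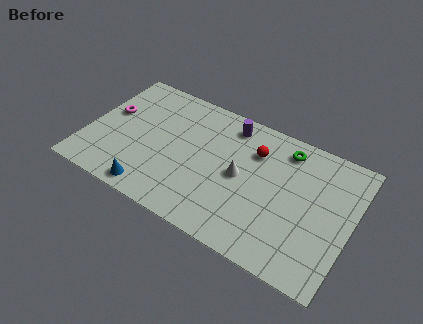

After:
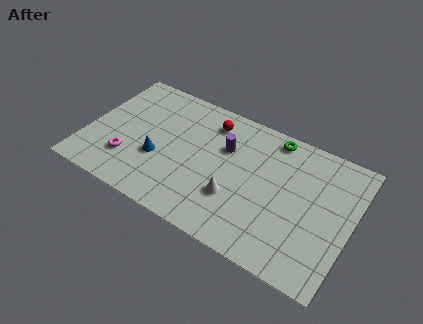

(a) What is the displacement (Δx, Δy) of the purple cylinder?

(0.0, -1.5)

From the two frames, the purple cylinder sits at roughly (7.2, 6.8) before and (7.2, 5.3) after.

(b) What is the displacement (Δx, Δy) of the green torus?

(-0.7, 0.4)

The green torus was at about (10.2, 6.7) and moved to about (9.5, 7.1).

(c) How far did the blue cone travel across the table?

2.1

From (3.9, 0.9) to (3.9, 3.0), the blue cone covered √(0.0² + 2.1²) ≈ 2.1 units.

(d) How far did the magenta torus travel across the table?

2.9

The magenta torus was near (1.0, 4.7) before and (2.4, 2.2) after, so it travelled √(1.4² + 2.5²) ≈ 2.9 units.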